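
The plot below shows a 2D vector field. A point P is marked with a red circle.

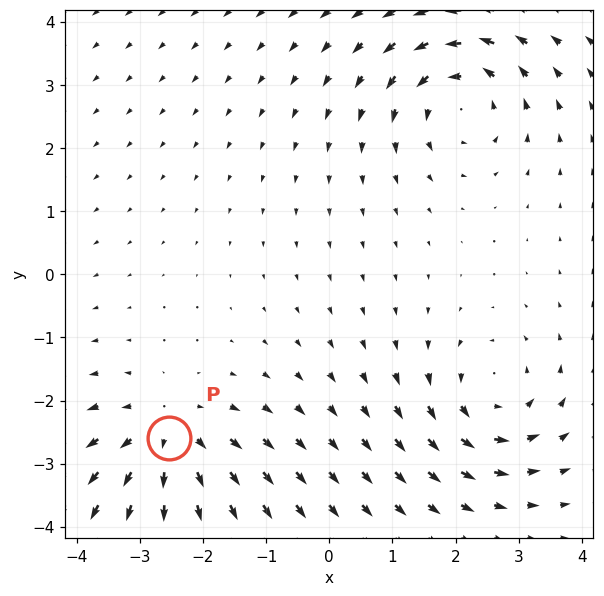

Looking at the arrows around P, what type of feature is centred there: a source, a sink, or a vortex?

At P (-2.5, -2.6) the arrows spread outward. Divergence about +5, curl ≈0 — positive divergence with near-zero curl is a source.

source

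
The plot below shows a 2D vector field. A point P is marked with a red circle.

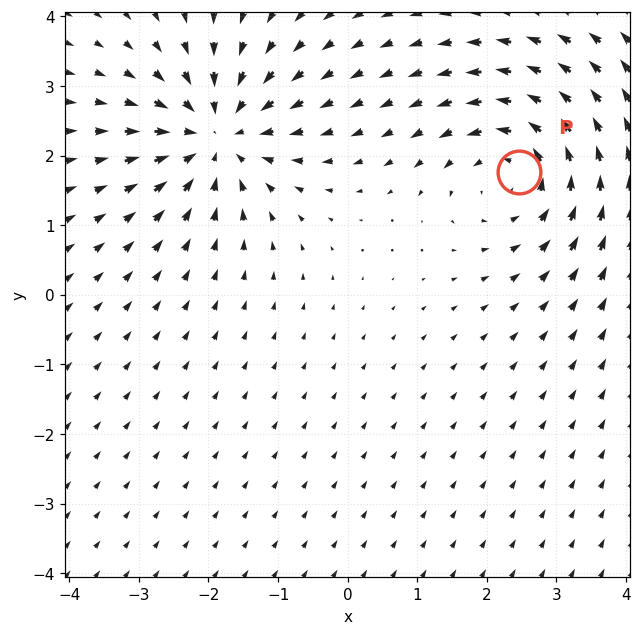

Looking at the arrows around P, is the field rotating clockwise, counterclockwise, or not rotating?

counterclockwise

Near P at (2.5, 1.8) the arrows circulate counterclockwise. The curl (z-component) there is about +5; positive curl means counterclockwise rotation.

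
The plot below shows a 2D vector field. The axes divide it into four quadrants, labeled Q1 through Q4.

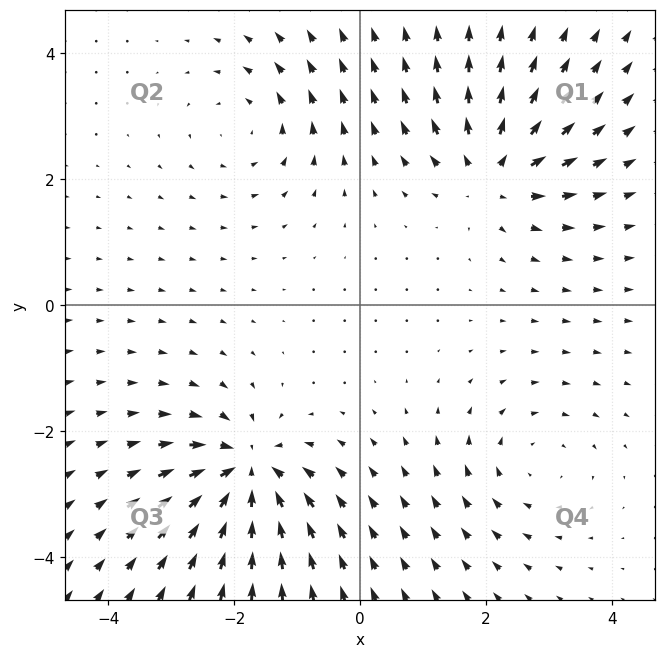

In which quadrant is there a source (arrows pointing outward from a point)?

The source sits at approximately (2.1, 2.1), which lies in quadrant Q1. The divergence there is about +5, positive as expected for a source.

Q1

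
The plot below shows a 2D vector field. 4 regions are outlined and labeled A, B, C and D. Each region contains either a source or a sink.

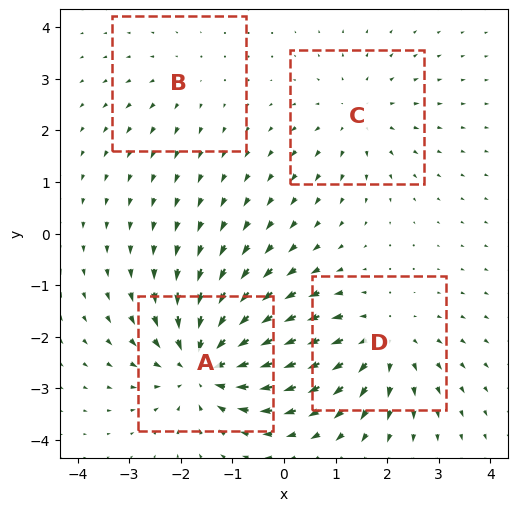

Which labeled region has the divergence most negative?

Divergence at each region's feature centre — A: about -6, B: about +2, C: about +3, D: about +4. Region A is most negative.

A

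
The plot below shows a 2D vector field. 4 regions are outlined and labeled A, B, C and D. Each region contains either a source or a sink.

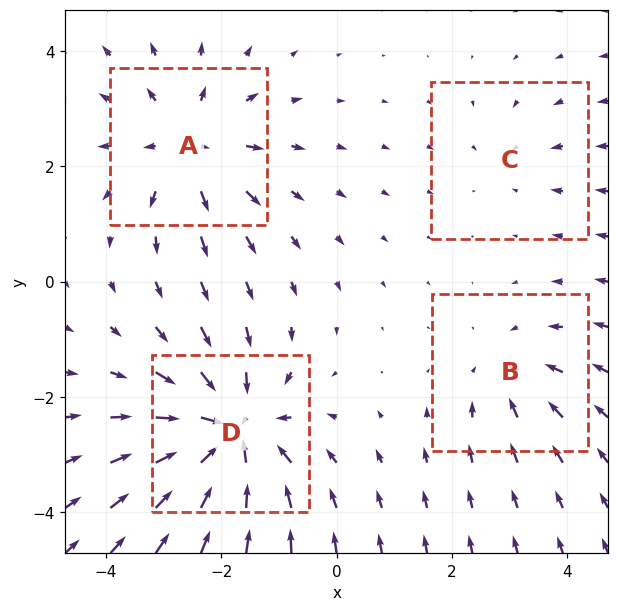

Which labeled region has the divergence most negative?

D

Divergence at each region's feature centre — A: about +5, B: about -3, C: about -2, D: about -7. Region D is most negative.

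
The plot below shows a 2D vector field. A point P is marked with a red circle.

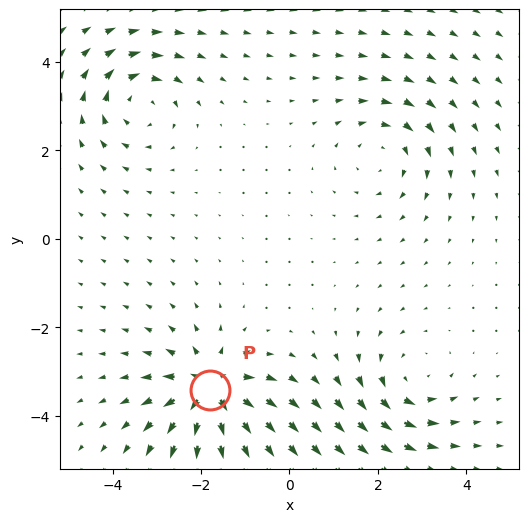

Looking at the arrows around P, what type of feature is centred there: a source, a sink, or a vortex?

At P (-1.8, -3.4) the arrows spread outward. Divergence about +6, curl ≈0 — positive divergence with near-zero curl is a source.

source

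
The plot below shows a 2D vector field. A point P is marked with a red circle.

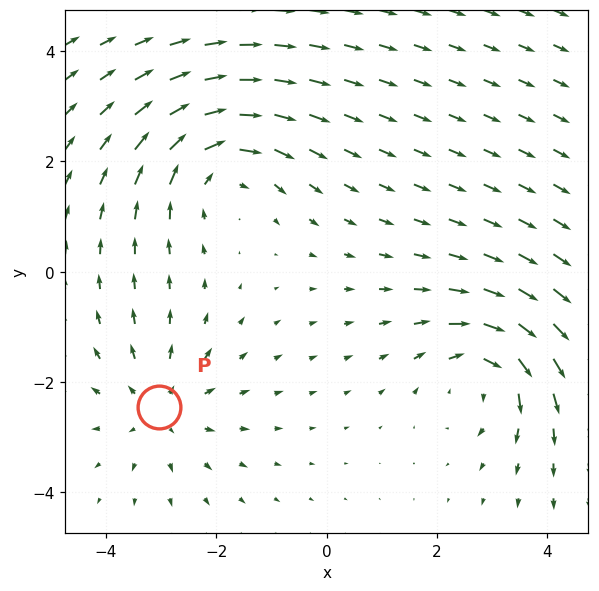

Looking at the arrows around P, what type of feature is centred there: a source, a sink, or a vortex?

source

At P (-3.0, -2.5) the arrows spread outward. Divergence about +3, curl ≈0 — positive divergence with near-zero curl is a source.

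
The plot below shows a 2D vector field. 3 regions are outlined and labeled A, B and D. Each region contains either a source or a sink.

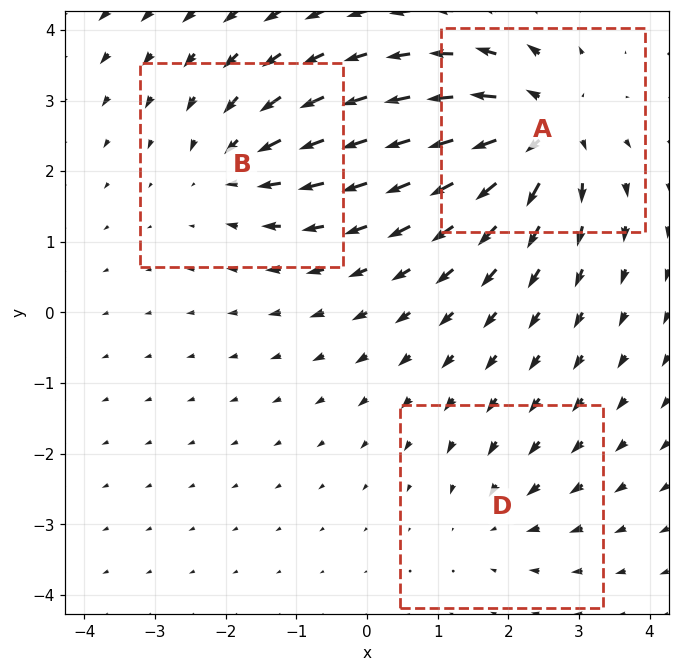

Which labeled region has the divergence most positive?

A

Divergence at each region's feature centre — A: about +6, B: about -4, D: about -2. Region A is most positive.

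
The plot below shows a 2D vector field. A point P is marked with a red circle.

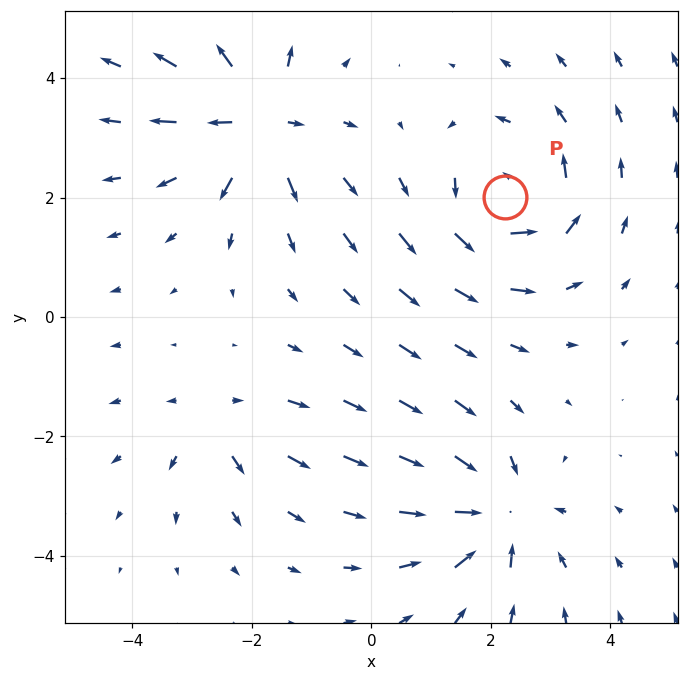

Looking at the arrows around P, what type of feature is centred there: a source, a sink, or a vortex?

At P (2.2, 2.0) the arrows circulate counterclockwise. Divergence ≈0, curl about +6 — near-zero divergence with nonzero curl is a vortex.

vortex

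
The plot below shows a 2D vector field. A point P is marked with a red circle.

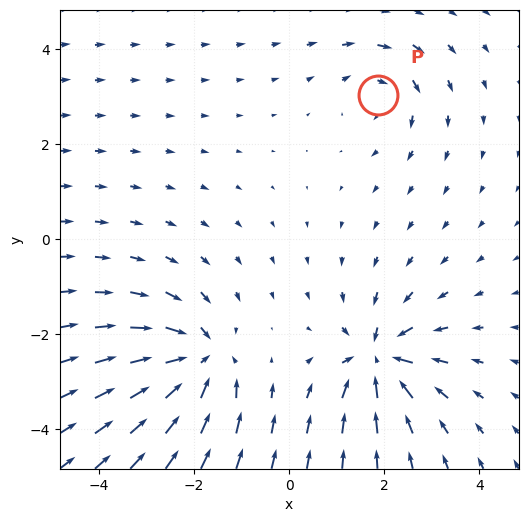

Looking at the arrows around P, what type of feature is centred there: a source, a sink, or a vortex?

At P (1.9, 3.0) the arrows circulate clockwise. Divergence ≈0, curl about -3 — near-zero divergence with nonzero curl is a vortex.

vortex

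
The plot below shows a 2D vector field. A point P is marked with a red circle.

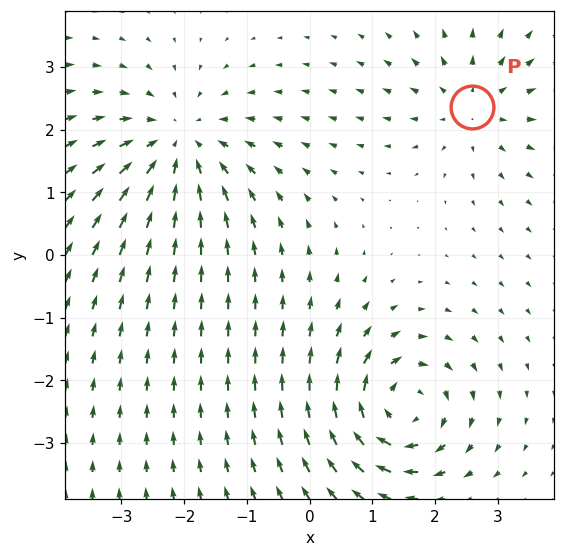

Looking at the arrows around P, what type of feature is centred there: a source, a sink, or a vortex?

source

At P (2.6, 2.4) the arrows spread outward. Divergence about +3, curl ≈0 — positive divergence with near-zero curl is a source.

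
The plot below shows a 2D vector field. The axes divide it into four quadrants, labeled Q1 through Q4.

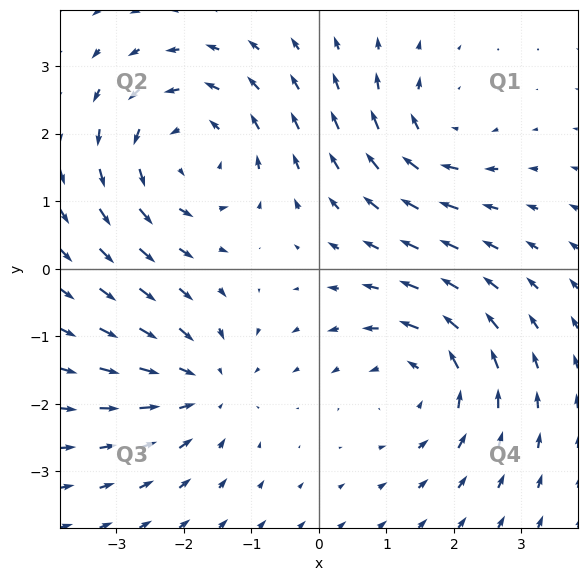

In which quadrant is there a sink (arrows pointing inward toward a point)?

The sink sits at approximately (-1.7, -1.7), which lies in quadrant Q3. The divergence there is about -3, negative as expected for a sink.

Q3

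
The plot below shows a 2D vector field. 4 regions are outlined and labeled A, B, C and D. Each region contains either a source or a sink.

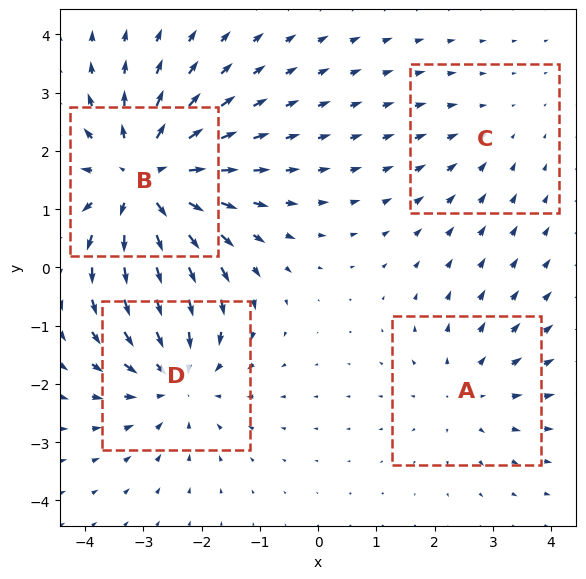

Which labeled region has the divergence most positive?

B

Divergence at each region's feature centre — A: about +3, B: about +6, C: about -2, D: about -4. Region B is most positive.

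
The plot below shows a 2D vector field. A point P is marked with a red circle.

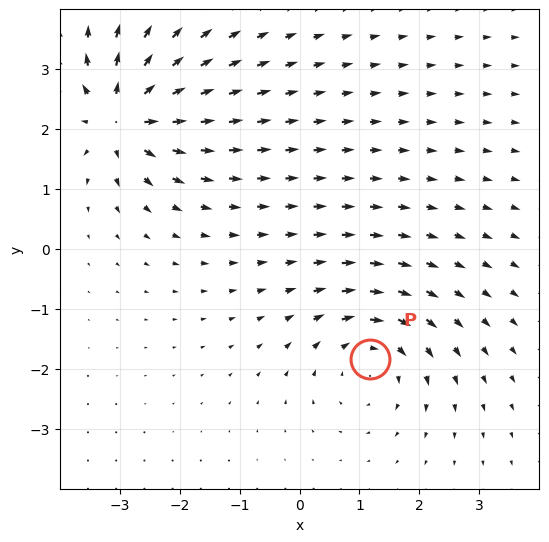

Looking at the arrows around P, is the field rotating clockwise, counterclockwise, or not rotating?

clockwise

Near P at (1.2, -1.8) the arrows circulate clockwise. The curl (z-component) there is about -4; negative curl means clockwise rotation.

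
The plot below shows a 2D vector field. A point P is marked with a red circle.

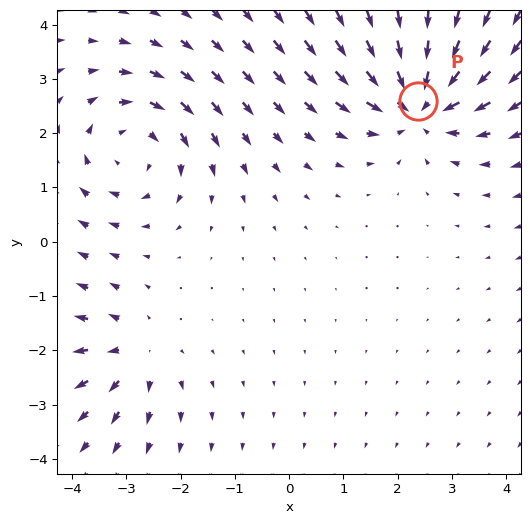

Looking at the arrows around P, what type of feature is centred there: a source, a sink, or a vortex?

At P (2.4, 2.6) the arrows converge inward. Divergence about -6, curl ≈0 — negative divergence with near-zero curl is a sink.

sink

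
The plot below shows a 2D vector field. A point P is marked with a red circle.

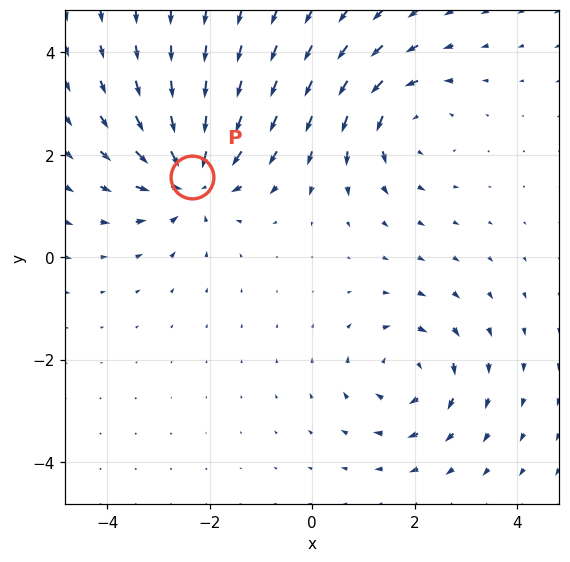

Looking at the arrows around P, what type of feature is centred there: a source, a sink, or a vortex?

At P (-2.3, 1.6) the arrows converge inward. Divergence about -6, curl ≈0 — negative divergence with near-zero curl is a sink.

sink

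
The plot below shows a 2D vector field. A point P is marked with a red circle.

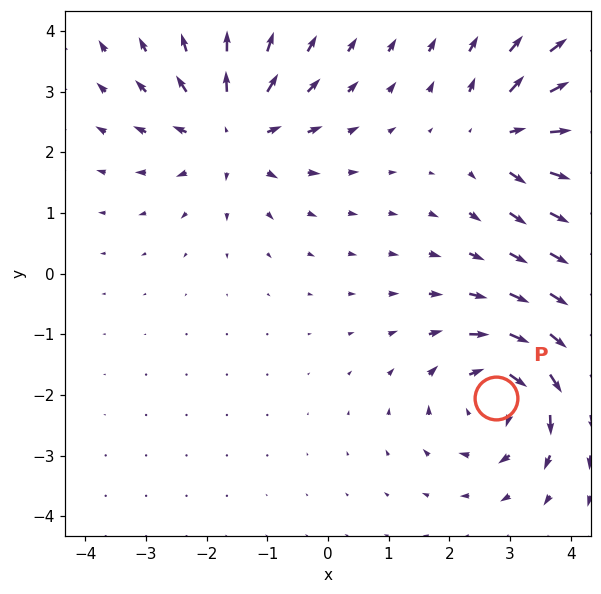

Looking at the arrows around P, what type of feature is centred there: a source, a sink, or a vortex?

At P (2.8, -2.1) the arrows circulate clockwise. Divergence ≈0, curl about -6 — near-zero divergence with nonzero curl is a vortex.

vortex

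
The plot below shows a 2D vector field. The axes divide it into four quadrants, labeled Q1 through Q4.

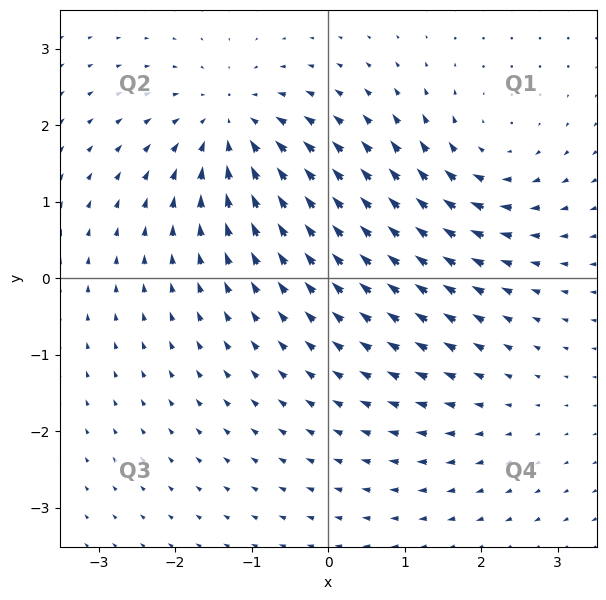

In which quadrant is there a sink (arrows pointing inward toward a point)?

Q2

The sink sits at approximately (-1.3, 2.0), which lies in quadrant Q2. The divergence there is about -6, negative as expected for a sink.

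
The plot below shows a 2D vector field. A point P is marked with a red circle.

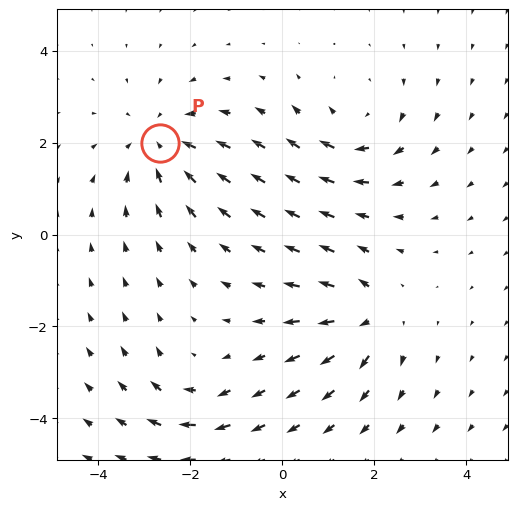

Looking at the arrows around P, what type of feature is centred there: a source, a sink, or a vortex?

sink

At P (-2.7, 2.0) the arrows converge inward. Divergence about -4, curl ≈0 — negative divergence with near-zero curl is a sink.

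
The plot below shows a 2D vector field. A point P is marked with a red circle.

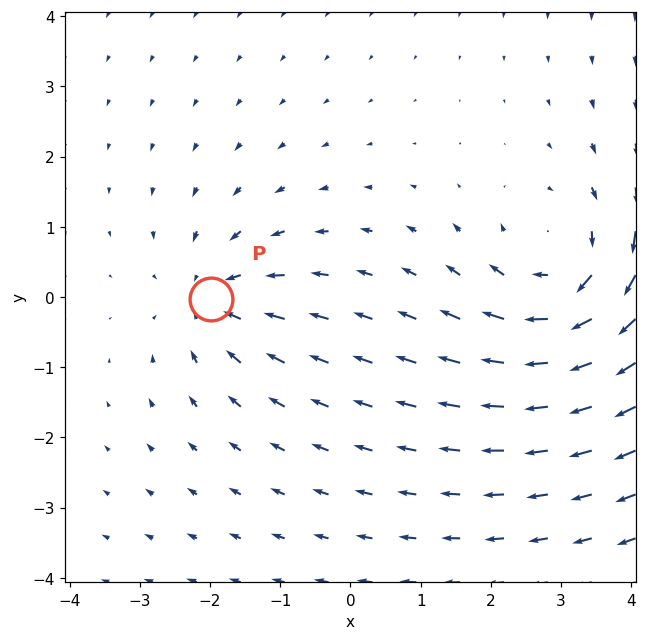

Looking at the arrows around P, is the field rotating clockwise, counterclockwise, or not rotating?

not rotating

Near P at (-2.0, -0.0) the arrows show no circulation. The curl there is ≈0.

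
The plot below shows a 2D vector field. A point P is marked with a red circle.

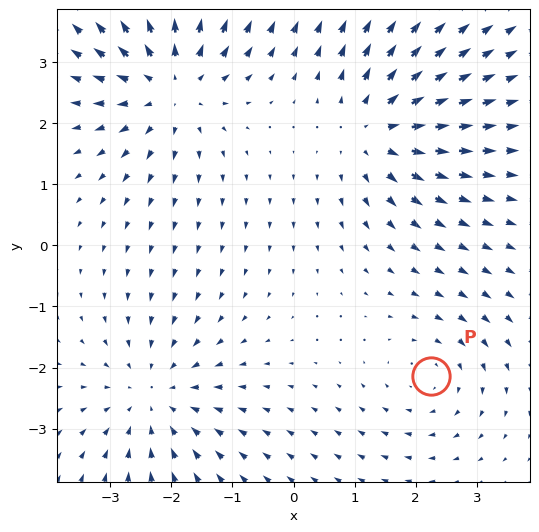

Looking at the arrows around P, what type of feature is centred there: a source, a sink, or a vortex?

vortex

At P (2.2, -2.1) the arrows circulate clockwise. Divergence ≈0, curl about -3 — near-zero divergence with nonzero curl is a vortex.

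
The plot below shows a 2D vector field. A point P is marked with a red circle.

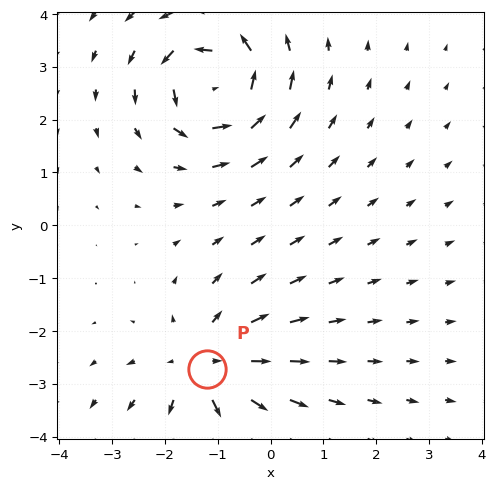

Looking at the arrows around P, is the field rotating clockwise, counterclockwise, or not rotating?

Near P at (-1.2, -2.7) the arrows show no circulation. The curl there is ≈0.

not rotating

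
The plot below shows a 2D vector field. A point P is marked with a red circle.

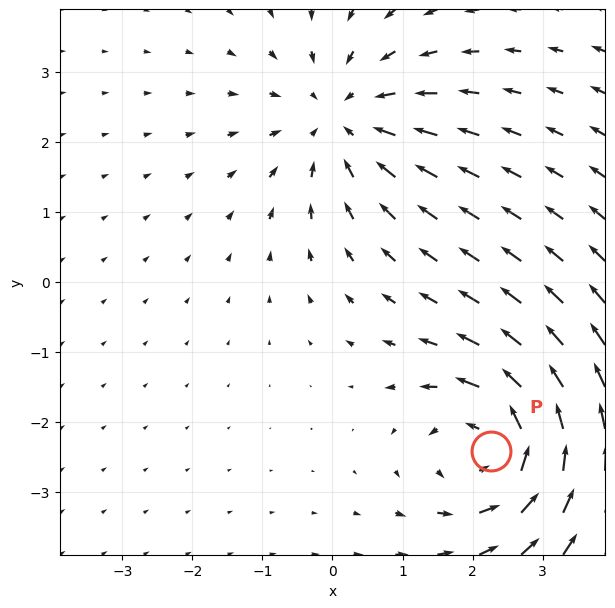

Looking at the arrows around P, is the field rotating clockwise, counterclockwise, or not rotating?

Near P at (2.3, -2.4) the arrows circulate counterclockwise. The curl (z-component) there is about +3; positive curl means counterclockwise rotation.

counterclockwise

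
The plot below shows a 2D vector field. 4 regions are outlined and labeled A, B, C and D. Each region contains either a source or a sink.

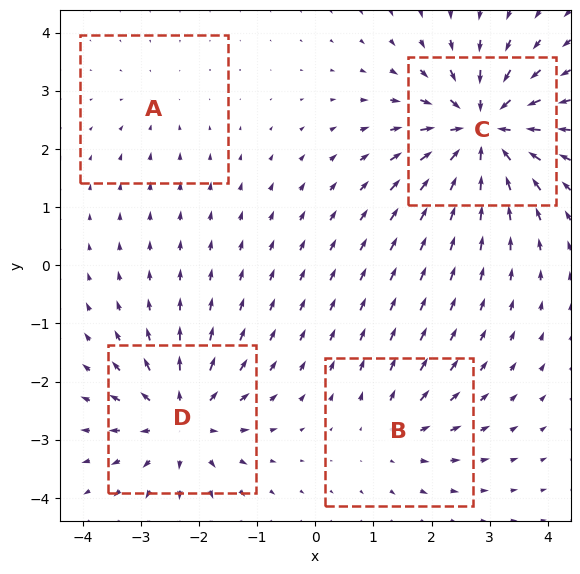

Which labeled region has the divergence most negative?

C

Divergence at each region's feature centre — A: about -2, B: about +3, C: about -9, D: about +6. Region C is most negative.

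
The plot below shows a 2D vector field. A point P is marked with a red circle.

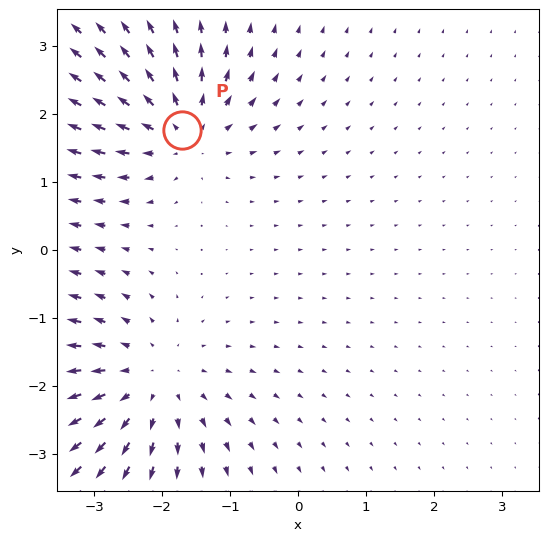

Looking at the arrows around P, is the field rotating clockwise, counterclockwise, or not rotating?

not rotating

Near P at (-1.7, 1.8) the arrows show no circulation. The curl there is ≈0.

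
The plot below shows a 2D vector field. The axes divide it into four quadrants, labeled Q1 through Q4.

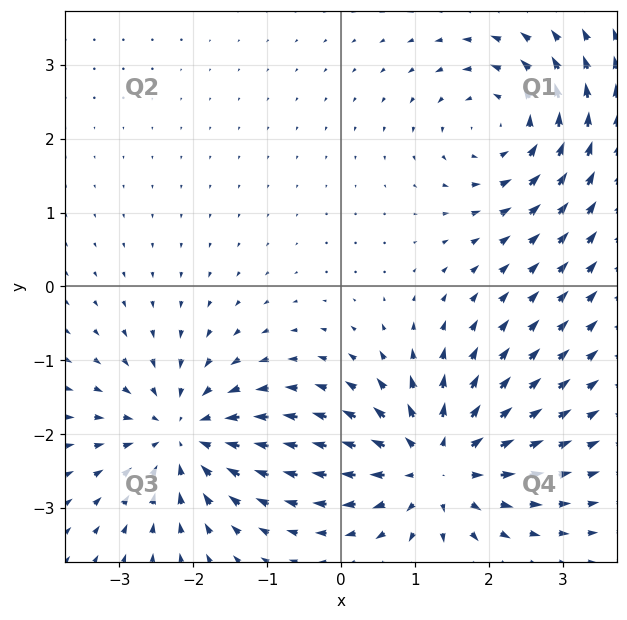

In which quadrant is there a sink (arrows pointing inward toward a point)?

Q3

The sink sits at approximately (-2.1, -2.0), which lies in quadrant Q3. The divergence there is about -5, negative as expected for a sink.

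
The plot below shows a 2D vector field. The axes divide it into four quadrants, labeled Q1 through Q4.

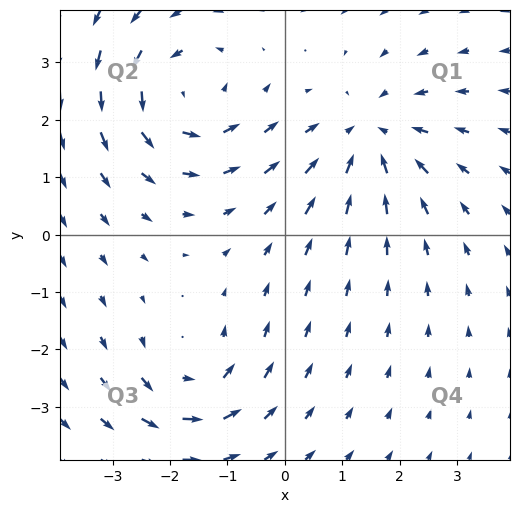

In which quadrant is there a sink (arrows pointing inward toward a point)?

The sink sits at approximately (1.5, 1.7), which lies in quadrant Q1. The divergence there is about -4, negative as expected for a sink.

Q1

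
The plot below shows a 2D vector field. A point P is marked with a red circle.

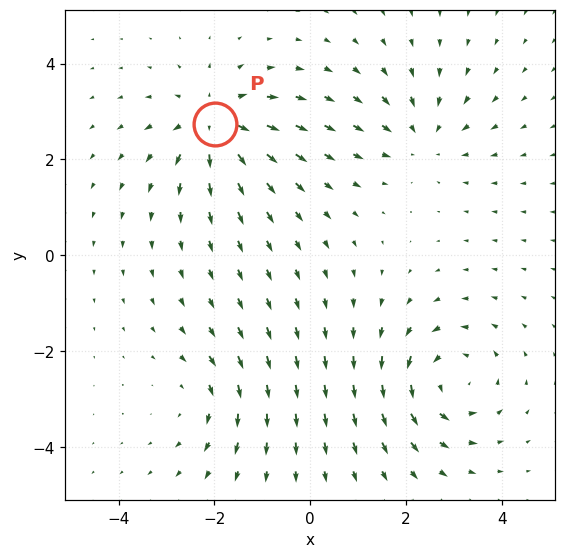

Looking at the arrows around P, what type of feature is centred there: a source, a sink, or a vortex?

At P (-2.0, 2.7) the arrows spread outward. Divergence about +5, curl ≈0 — positive divergence with near-zero curl is a source.

source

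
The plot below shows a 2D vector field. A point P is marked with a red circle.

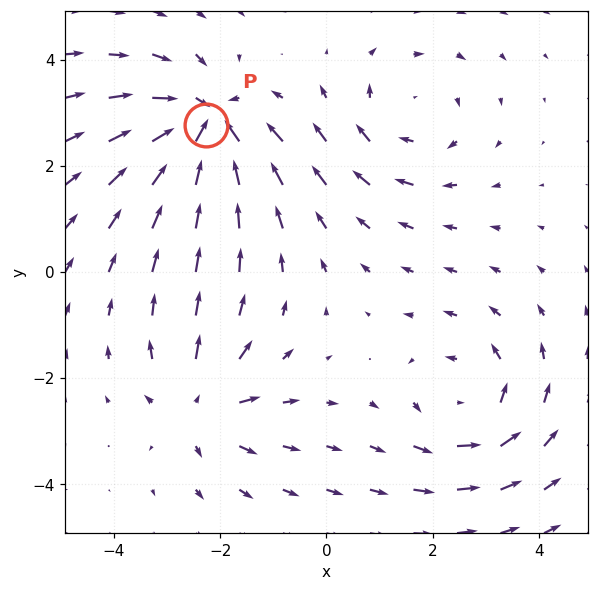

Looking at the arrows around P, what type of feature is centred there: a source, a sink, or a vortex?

sink

At P (-2.3, 2.8) the arrows converge inward. Divergence about -6, curl ≈0 — negative divergence with near-zero curl is a sink.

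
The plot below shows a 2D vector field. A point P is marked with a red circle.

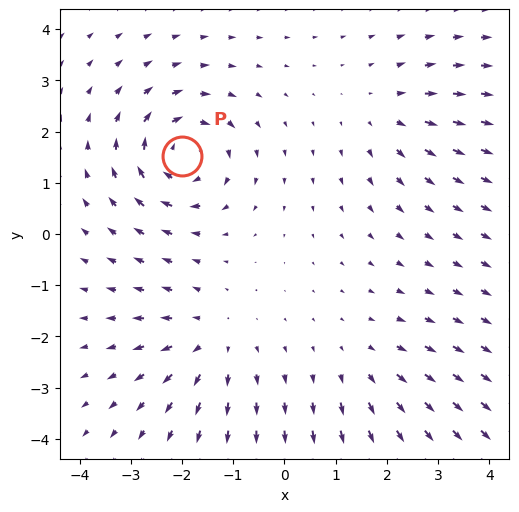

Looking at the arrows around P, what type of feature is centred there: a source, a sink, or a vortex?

vortex

At P (-2.0, 1.5) the arrows circulate clockwise. Divergence ≈0, curl about -5 — near-zero divergence with nonzero curl is a vortex.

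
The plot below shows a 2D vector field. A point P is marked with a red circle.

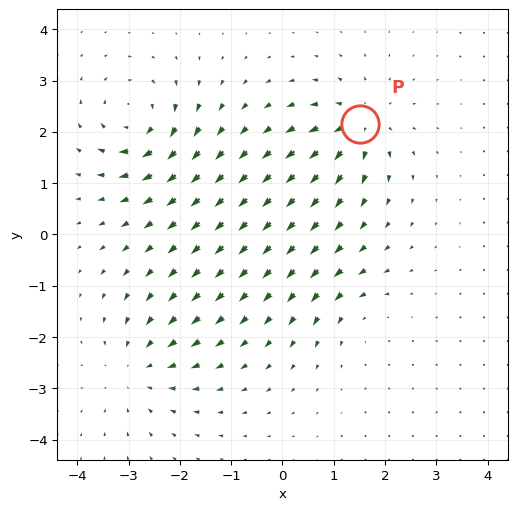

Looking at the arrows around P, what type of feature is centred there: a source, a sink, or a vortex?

source

At P (1.5, 2.1) the arrows spread outward. Divergence about +6, curl ≈0 — positive divergence with near-zero curl is a source.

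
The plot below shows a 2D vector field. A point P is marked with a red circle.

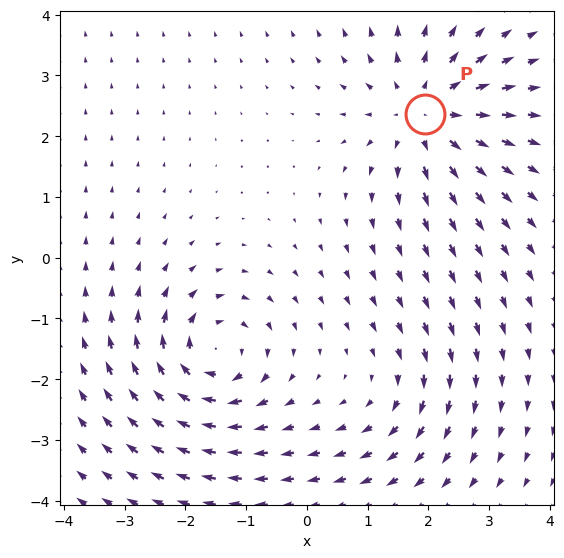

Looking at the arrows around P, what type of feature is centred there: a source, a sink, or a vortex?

At P (1.9, 2.4) the arrows spread outward. Divergence about +5, curl ≈0 — positive divergence with near-zero curl is a source.

source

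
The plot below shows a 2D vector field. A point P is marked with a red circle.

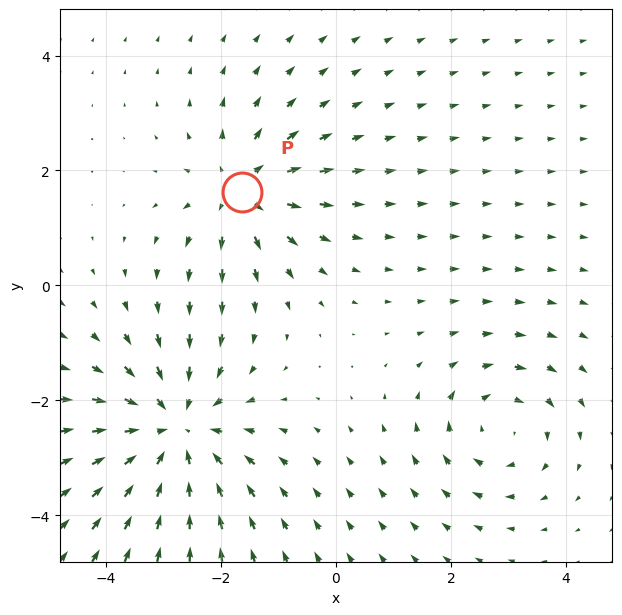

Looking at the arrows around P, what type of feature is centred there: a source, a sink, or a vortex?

source

At P (-1.6, 1.6) the arrows spread outward. Divergence about +3, curl ≈0 — positive divergence with near-zero curl is a source.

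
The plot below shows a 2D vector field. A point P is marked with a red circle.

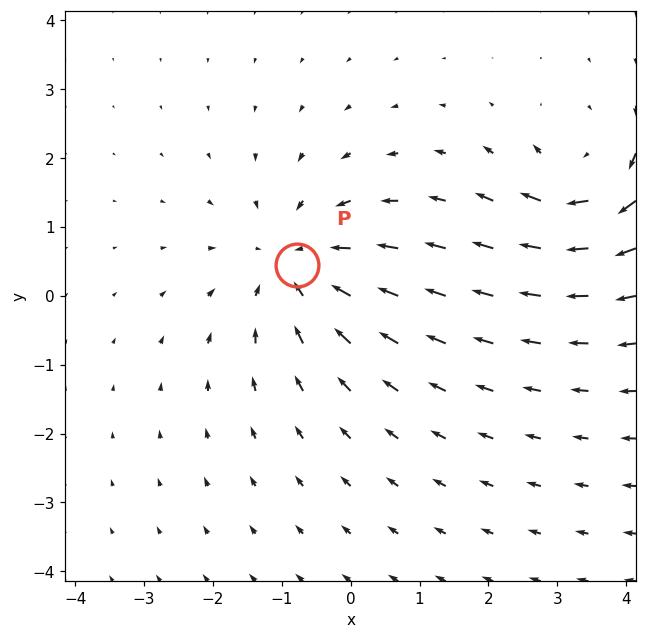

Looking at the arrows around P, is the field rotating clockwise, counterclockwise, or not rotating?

Near P at (-0.8, 0.4) the arrows show no circulation. The curl there is ≈0.

not rotating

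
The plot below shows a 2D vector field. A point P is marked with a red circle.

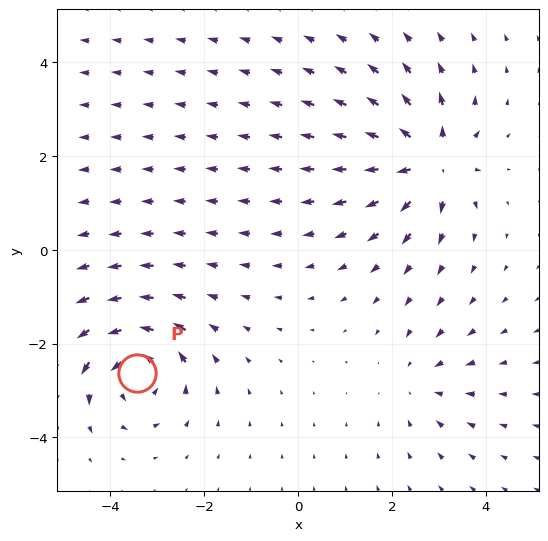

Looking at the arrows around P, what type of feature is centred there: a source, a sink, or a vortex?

vortex

At P (-3.4, -2.6) the arrows circulate counterclockwise. Divergence ≈0, curl about +6 — near-zero divergence with nonzero curl is a vortex.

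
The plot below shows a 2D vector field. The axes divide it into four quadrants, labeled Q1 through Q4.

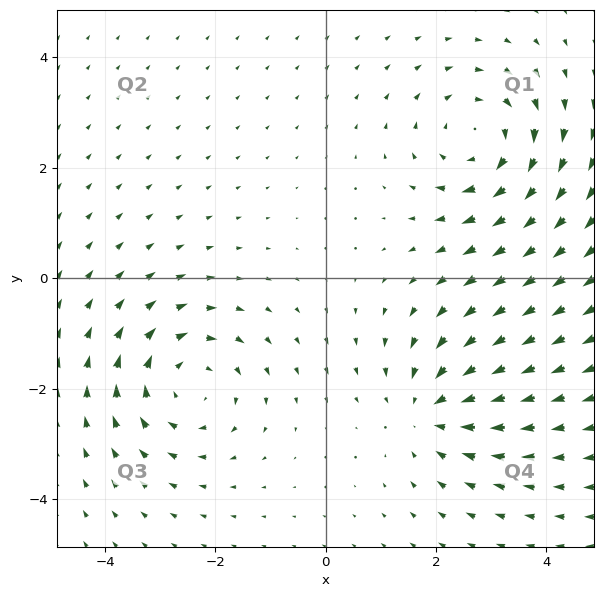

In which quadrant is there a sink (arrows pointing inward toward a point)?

Q4

The sink sits at approximately (1.9, -2.4), which lies in quadrant Q4. The divergence there is about -3, negative as expected for a sink.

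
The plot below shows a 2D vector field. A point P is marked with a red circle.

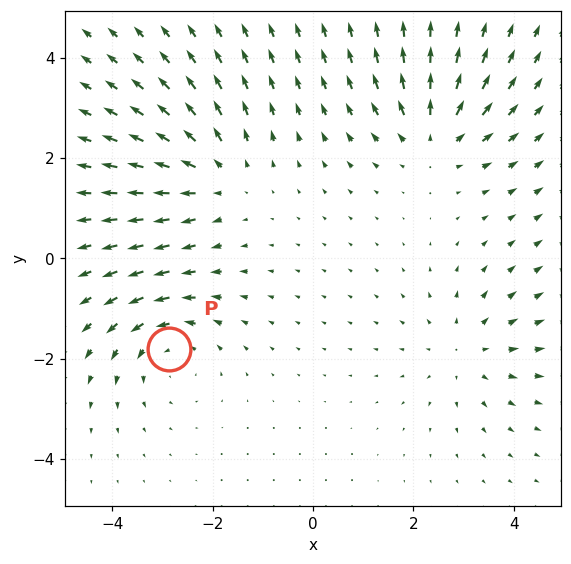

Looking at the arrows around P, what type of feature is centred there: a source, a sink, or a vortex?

At P (-2.9, -1.8) the arrows circulate counterclockwise. Divergence ≈0, curl about +4 — near-zero divergence with nonzero curl is a vortex.

vortex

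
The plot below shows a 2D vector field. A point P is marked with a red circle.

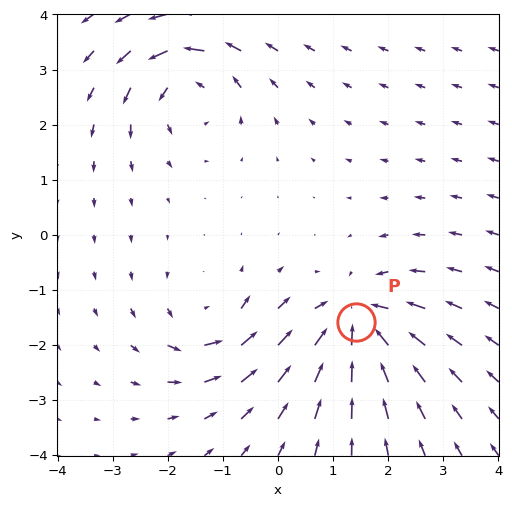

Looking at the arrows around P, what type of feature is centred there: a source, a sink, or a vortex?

sink

At P (1.4, -1.6) the arrows converge inward. Divergence about -5, curl ≈0 — negative divergence with near-zero curl is a sink.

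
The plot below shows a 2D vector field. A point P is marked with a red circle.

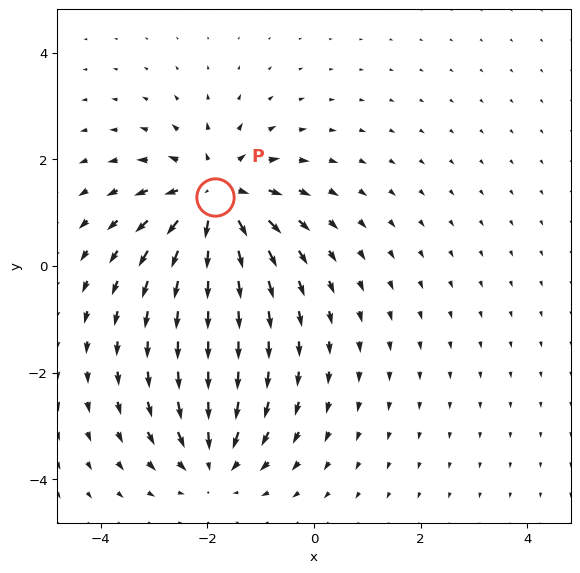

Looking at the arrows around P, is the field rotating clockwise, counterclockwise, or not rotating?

Near P at (-1.9, 1.3) the arrows show no circulation. The curl there is ≈0.

not rotating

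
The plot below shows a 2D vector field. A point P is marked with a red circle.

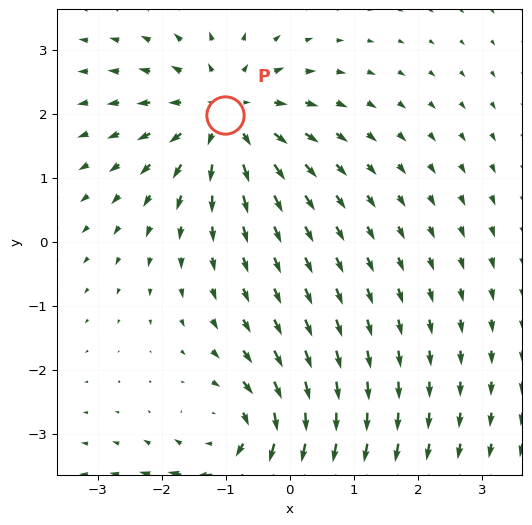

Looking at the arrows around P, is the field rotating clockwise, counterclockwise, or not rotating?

not rotating

Near P at (-1.0, 2.0) the arrows show no circulation. The curl there is ≈0.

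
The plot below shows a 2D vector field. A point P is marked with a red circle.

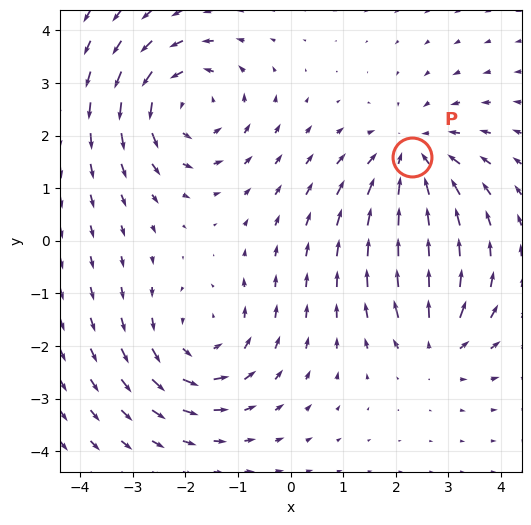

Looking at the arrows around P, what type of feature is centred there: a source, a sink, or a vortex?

At P (2.3, 1.6) the arrows converge inward. Divergence about -4, curl ≈0 — negative divergence with near-zero curl is a sink.

sink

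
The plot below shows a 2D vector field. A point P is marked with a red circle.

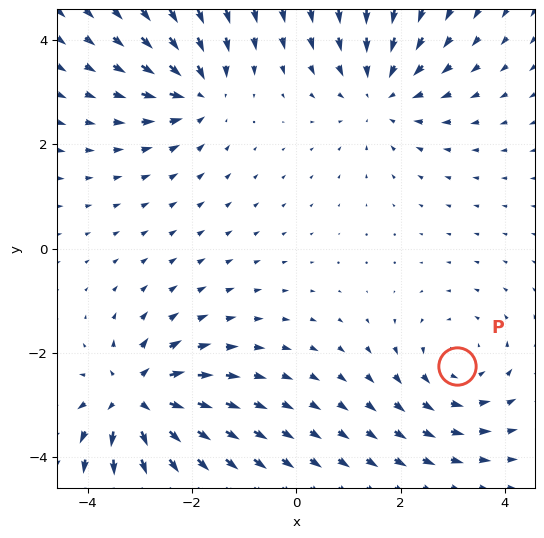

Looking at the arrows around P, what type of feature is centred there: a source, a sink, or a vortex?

vortex

At P (3.1, -2.3) the arrows circulate counterclockwise. Divergence ≈0, curl about +3 — near-zero divergence with nonzero curl is a vortex.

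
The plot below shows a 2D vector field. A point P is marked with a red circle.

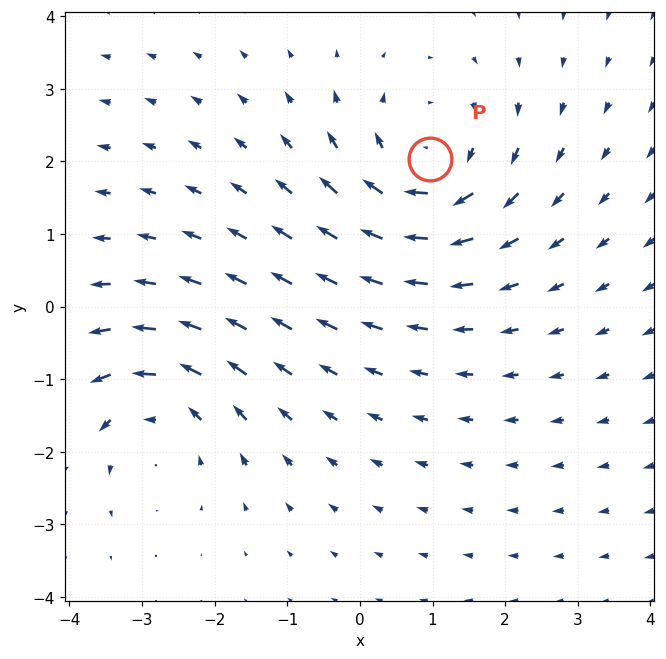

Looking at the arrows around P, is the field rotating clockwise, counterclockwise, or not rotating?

Near P at (1.0, 2.0) the arrows circulate clockwise. The curl (z-component) there is about -4; negative curl means clockwise rotation.

clockwise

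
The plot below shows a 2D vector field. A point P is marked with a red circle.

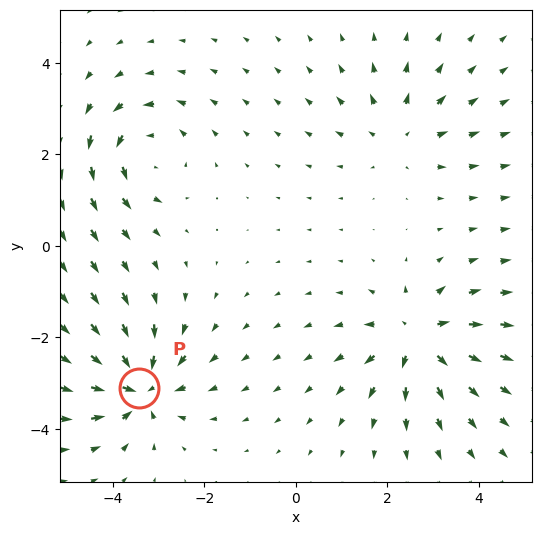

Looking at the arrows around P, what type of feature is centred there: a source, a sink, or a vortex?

sink

At P (-3.4, -3.1) the arrows converge inward. Divergence about -6, curl ≈0 — negative divergence with near-zero curl is a sink.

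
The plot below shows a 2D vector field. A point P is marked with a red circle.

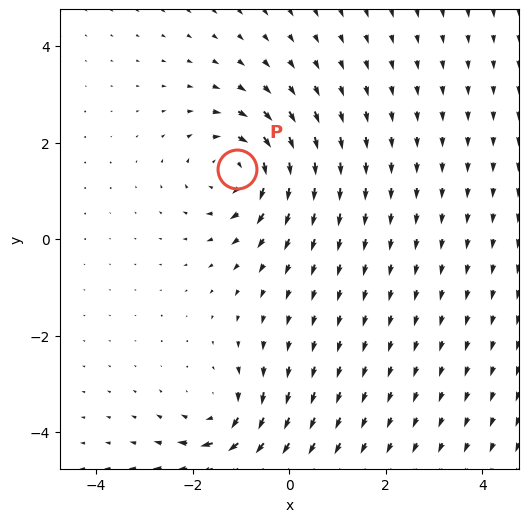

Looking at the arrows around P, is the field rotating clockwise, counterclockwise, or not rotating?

clockwise

Near P at (-1.1, 1.4) the arrows circulate clockwise. The curl (z-component) there is about -4; negative curl means clockwise rotation.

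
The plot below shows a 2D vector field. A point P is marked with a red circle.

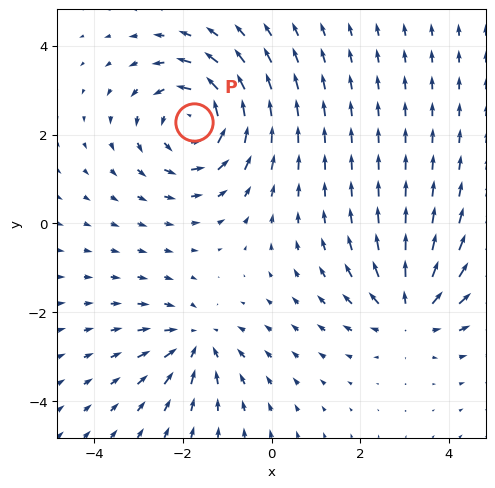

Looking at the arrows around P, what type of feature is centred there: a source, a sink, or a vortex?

vortex

At P (-1.7, 2.3) the arrows circulate counterclockwise. Divergence ≈0, curl about +4 — near-zero divergence with nonzero curl is a vortex.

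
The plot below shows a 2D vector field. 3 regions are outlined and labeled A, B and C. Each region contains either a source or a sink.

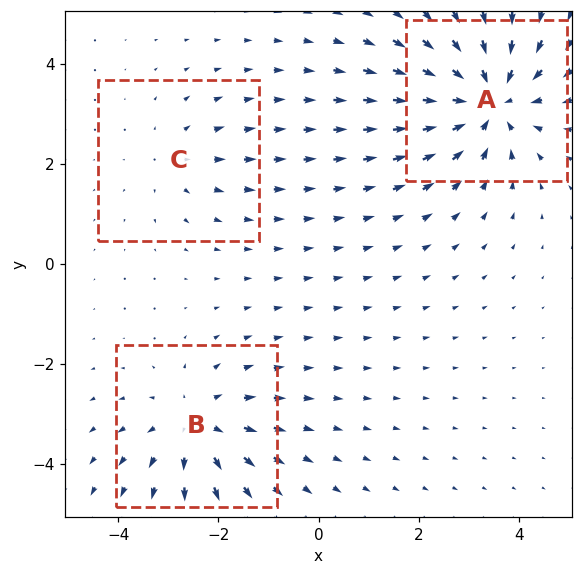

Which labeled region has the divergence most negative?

Divergence at each region's feature centre — A: about -5, B: about +3, C: about +2. Region A is most negative.

A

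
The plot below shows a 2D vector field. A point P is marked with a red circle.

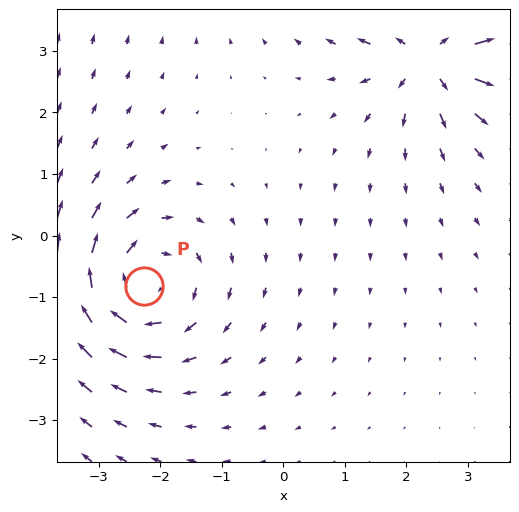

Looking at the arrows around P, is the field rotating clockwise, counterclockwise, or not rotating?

Near P at (-2.3, -0.8) the arrows circulate clockwise. The curl (z-component) there is about -3; negative curl means clockwise rotation.

clockwise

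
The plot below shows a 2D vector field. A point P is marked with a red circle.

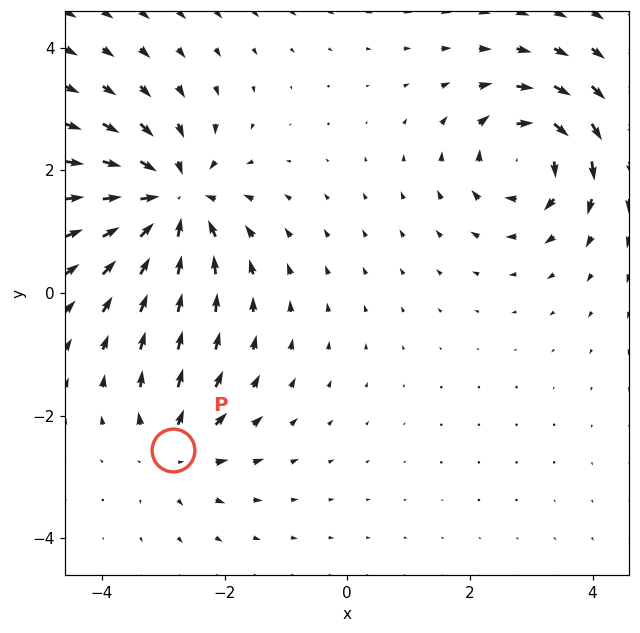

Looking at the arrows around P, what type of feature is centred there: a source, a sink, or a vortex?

At P (-2.8, -2.6) the arrows spread outward. Divergence about +4, curl ≈0 — positive divergence with near-zero curl is a source.

source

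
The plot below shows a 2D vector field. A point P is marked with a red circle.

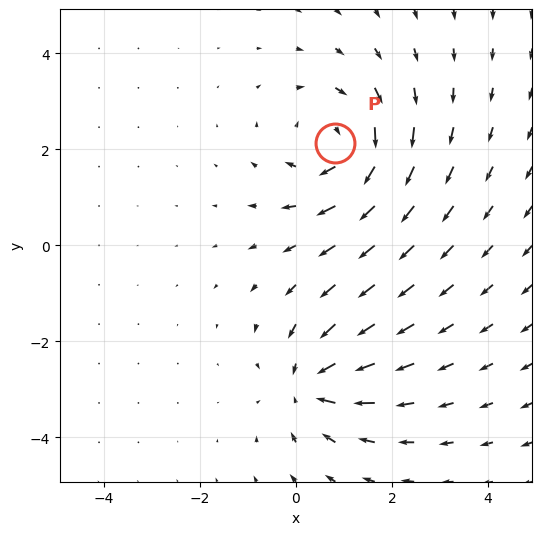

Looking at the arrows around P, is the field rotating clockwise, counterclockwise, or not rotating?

clockwise

Near P at (0.8, 2.1) the arrows circulate clockwise. The curl (z-component) there is about -5; negative curl means clockwise rotation.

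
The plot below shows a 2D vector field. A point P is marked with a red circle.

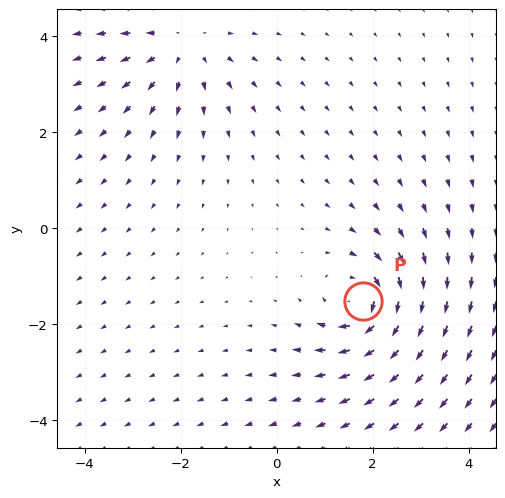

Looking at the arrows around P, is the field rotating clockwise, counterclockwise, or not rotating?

clockwise

Near P at (1.8, -1.5) the arrows circulate clockwise. The curl (z-component) there is about -4; negative curl means clockwise rotation.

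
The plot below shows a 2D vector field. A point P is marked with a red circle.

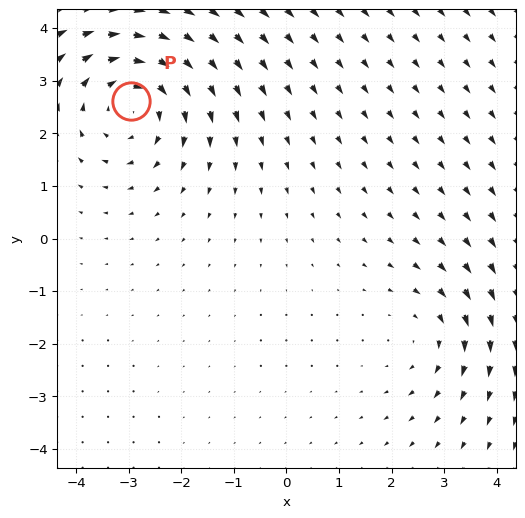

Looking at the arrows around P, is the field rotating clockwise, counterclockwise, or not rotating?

Near P at (-2.9, 2.6) the arrows circulate clockwise. The curl (z-component) there is about -4; negative curl means clockwise rotation.

clockwise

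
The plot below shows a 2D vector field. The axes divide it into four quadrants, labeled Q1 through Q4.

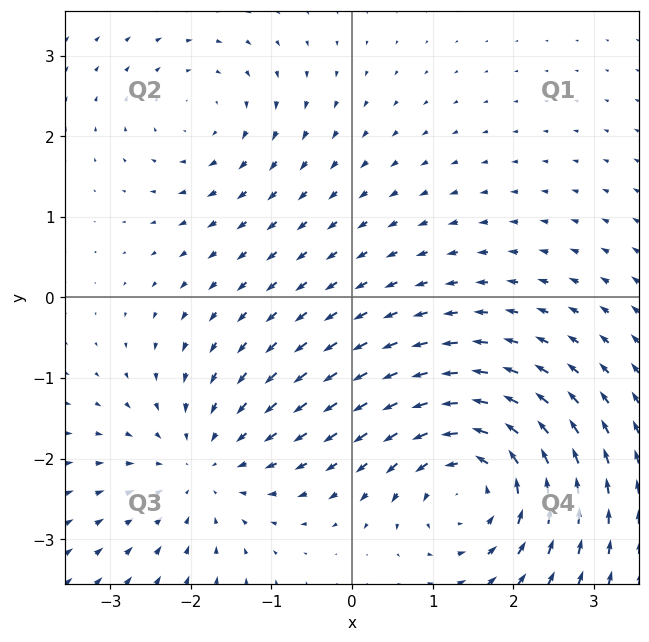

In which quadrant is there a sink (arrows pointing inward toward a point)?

The sink sits at approximately (-1.8, -2.1), which lies in quadrant Q3. The divergence there is about -3, negative as expected for a sink.

Q3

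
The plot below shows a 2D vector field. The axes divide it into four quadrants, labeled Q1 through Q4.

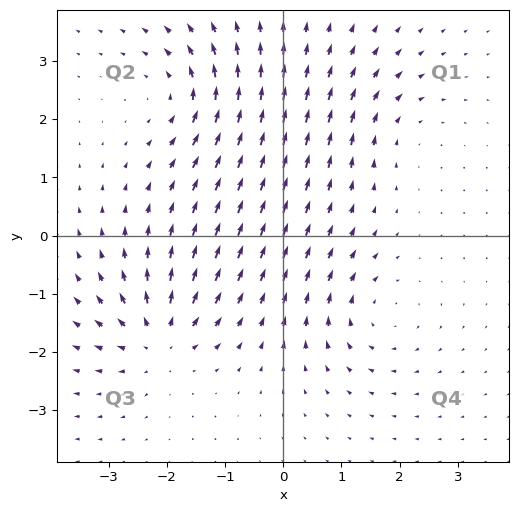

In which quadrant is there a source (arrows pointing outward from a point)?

The source sits at approximately (-2.1, -1.8), which lies in quadrant Q3. The divergence there is about +6, positive as expected for a source.

Q3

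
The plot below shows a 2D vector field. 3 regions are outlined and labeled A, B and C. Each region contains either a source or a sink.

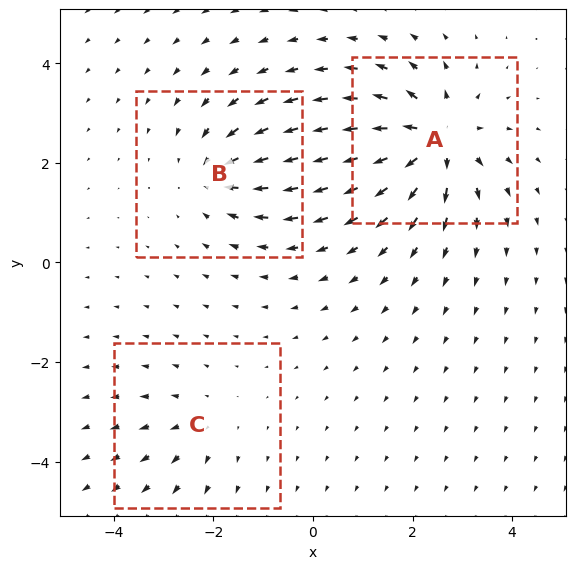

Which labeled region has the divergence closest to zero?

C

Divergence at each region's feature centre — A: about +6, B: about -4, C: about +2. Region C is closest to zero.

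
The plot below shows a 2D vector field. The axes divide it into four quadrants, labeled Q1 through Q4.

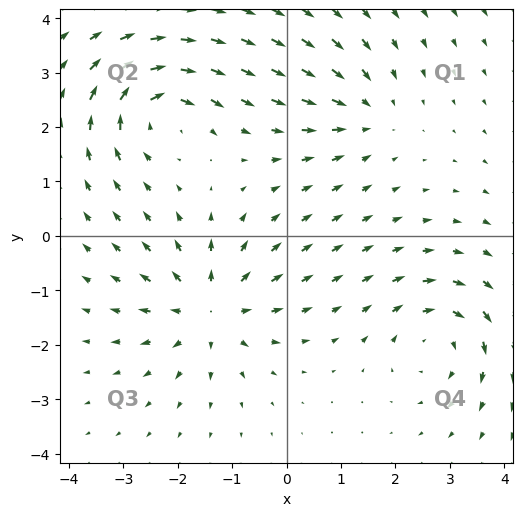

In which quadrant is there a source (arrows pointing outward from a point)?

The source sits at approximately (-1.4, -1.4), which lies in quadrant Q3. The divergence there is about +5, positive as expected for a source.

Q3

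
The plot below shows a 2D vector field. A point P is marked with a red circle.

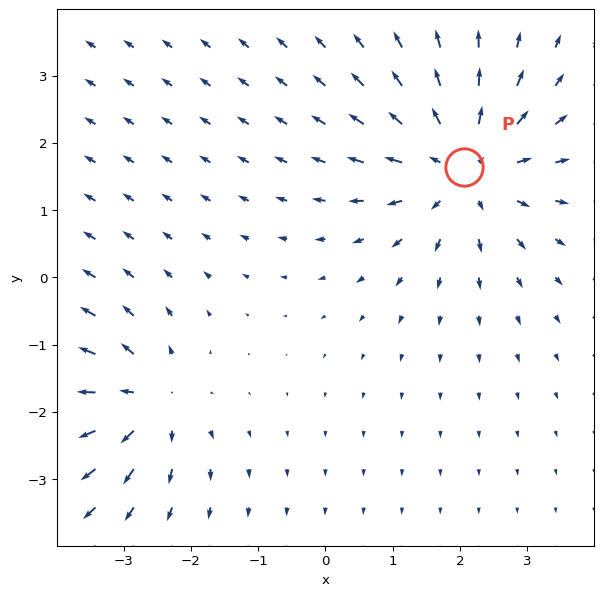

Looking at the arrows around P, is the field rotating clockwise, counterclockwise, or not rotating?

Near P at (2.1, 1.6) the arrows show no circulation. The curl there is ≈0.

not rotating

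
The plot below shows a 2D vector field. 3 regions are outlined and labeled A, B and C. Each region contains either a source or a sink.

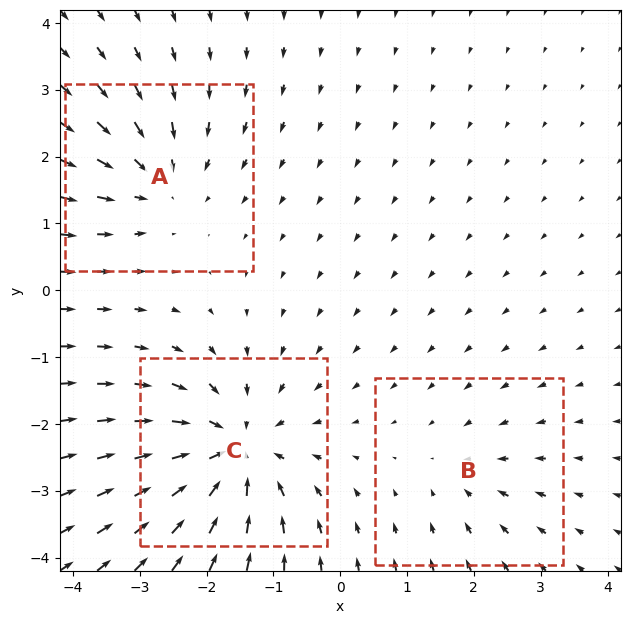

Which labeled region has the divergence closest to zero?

Divergence at each region's feature centre — A: about -3, B: about -2, C: about -5. Region B is closest to zero.

B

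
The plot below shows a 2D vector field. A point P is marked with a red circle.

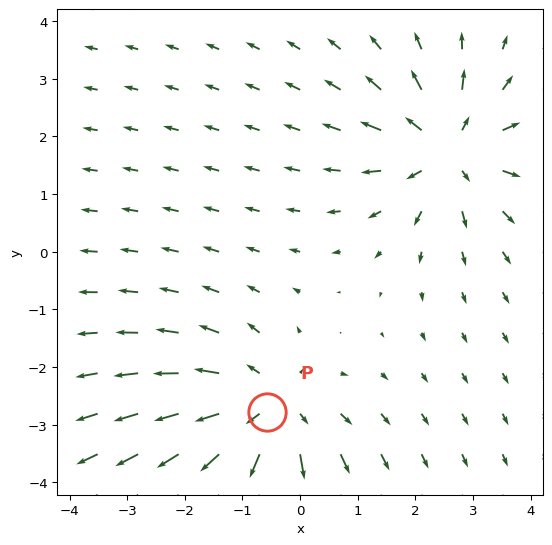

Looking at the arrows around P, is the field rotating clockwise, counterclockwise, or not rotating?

Near P at (-0.6, -2.8) the arrows show no circulation. The curl there is ≈0.

not rotating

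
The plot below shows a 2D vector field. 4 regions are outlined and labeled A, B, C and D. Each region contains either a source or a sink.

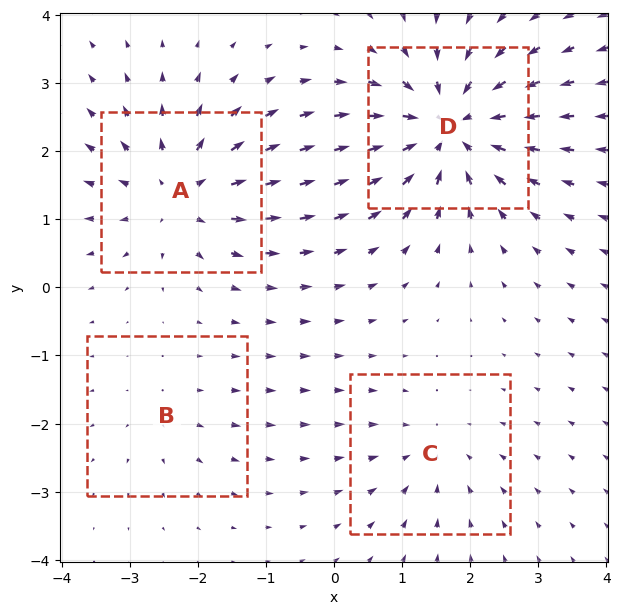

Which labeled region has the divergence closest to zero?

Divergence at each region's feature centre — A: about +5, B: about +2, C: about -3, D: about -7. Region B is closest to zero.

B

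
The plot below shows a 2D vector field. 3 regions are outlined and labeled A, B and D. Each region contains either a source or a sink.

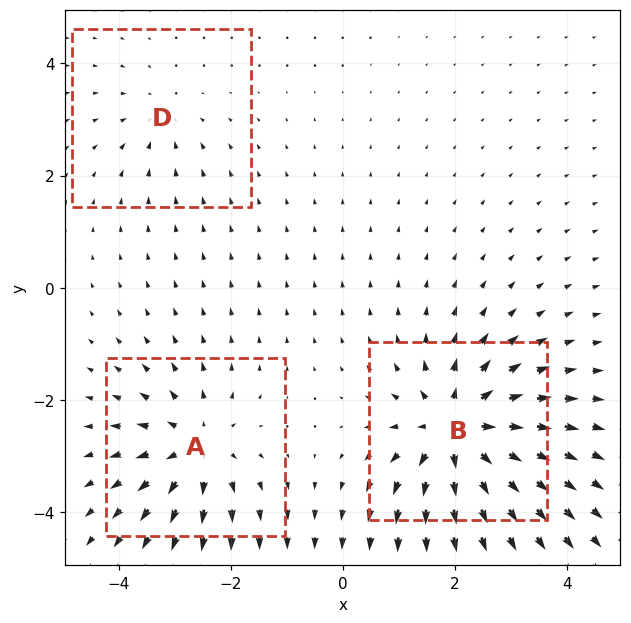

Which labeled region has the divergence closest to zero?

D

Divergence at each region's feature centre — A: about +4, B: about +6, D: about -2. Region D is closest to zero.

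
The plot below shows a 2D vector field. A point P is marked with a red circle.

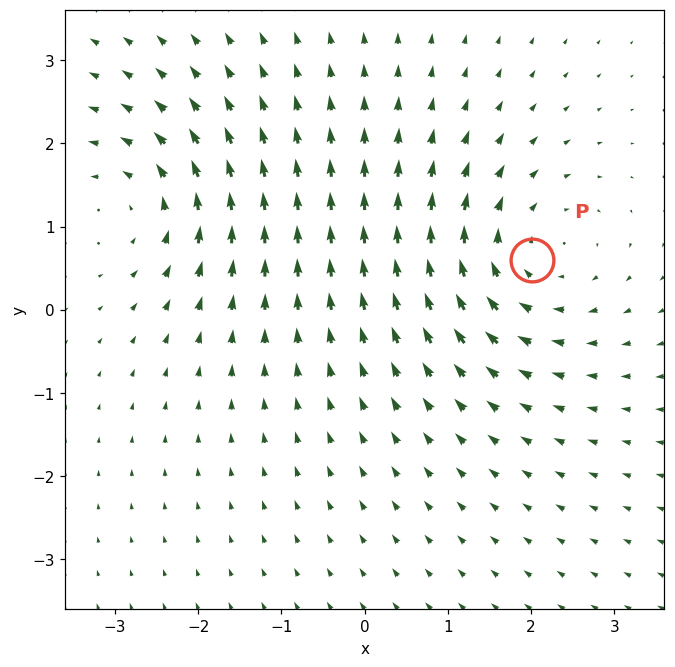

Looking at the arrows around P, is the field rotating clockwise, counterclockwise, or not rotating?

Near P at (2.0, 0.6) the arrows circulate clockwise. The curl (z-component) there is about -4; negative curl means clockwise rotation.

clockwise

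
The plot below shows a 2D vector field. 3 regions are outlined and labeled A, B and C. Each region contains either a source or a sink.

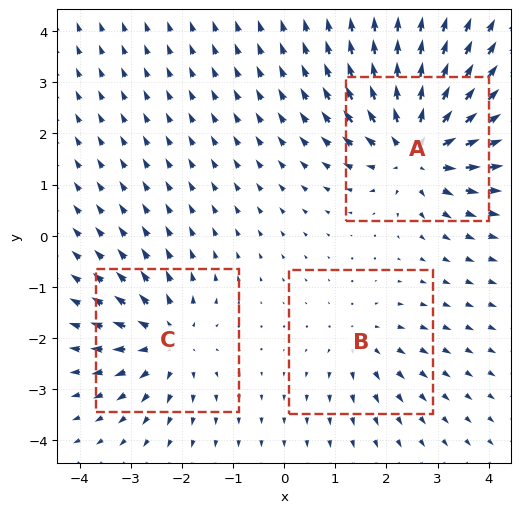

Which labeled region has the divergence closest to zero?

Divergence at each region's feature centre — A: about +5, B: about +2, C: about +4. Region B is closest to zero.

B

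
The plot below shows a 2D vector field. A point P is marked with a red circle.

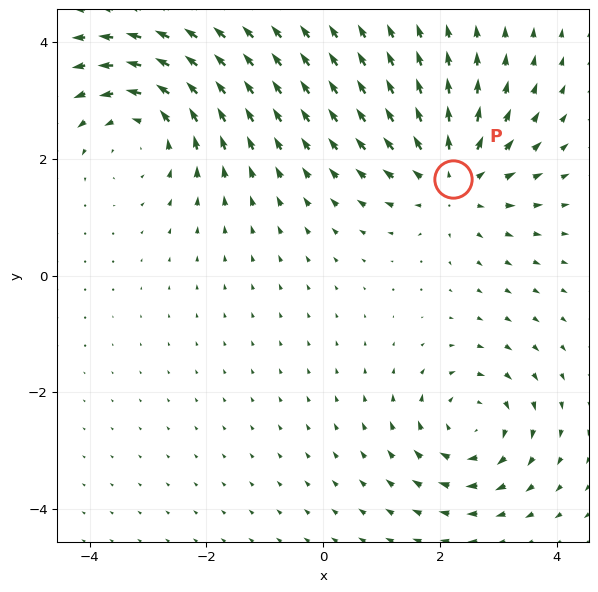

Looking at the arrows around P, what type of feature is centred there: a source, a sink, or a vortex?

At P (2.2, 1.6) the arrows spread outward. Divergence about +4, curl ≈0 — positive divergence with near-zero curl is a source.

source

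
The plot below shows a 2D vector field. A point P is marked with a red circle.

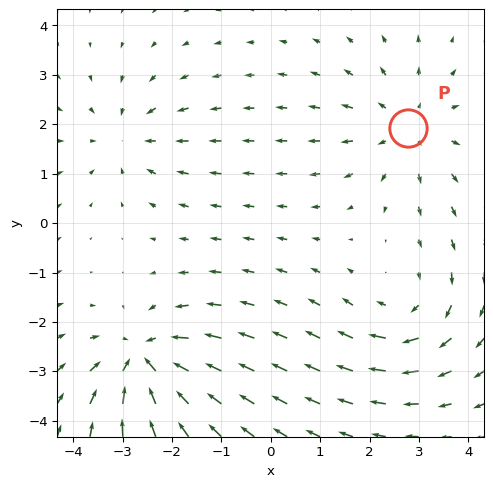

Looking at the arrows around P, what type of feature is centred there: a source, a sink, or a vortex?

At P (2.8, 1.9) the arrows spread outward. Divergence about +3, curl ≈0 — positive divergence with near-zero curl is a source.

source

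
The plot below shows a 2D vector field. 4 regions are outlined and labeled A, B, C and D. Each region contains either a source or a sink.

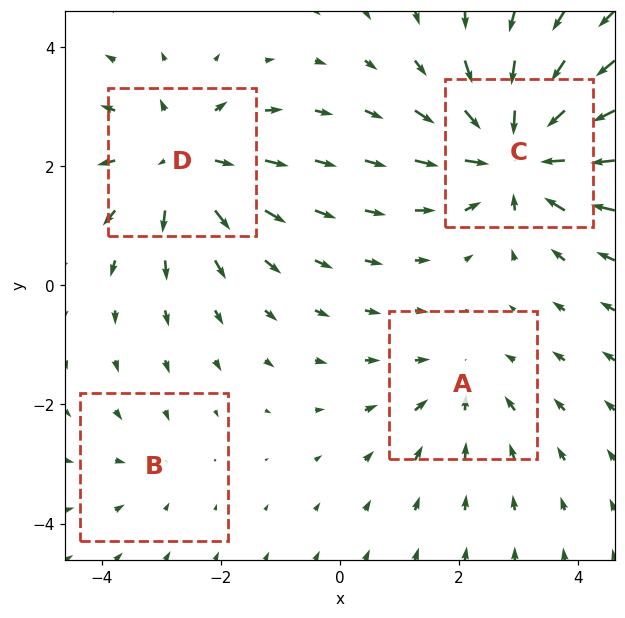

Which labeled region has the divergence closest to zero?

Divergence at each region's feature centre — A: about -3, B: about -2, C: about -6, D: about +4. Region B is closest to zero.

B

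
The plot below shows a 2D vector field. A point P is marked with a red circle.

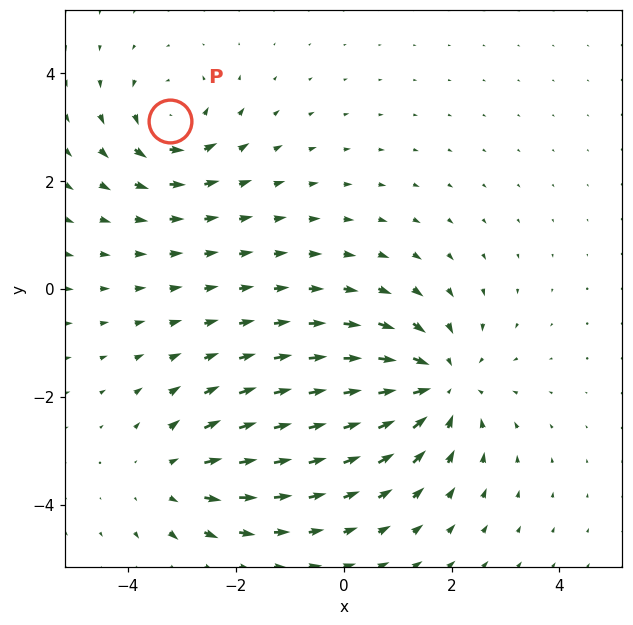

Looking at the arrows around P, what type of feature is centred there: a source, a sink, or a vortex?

At P (-3.2, 3.1) the arrows circulate counterclockwise. Divergence ≈0, curl about +4 — near-zero divergence with nonzero curl is a vortex.

vortex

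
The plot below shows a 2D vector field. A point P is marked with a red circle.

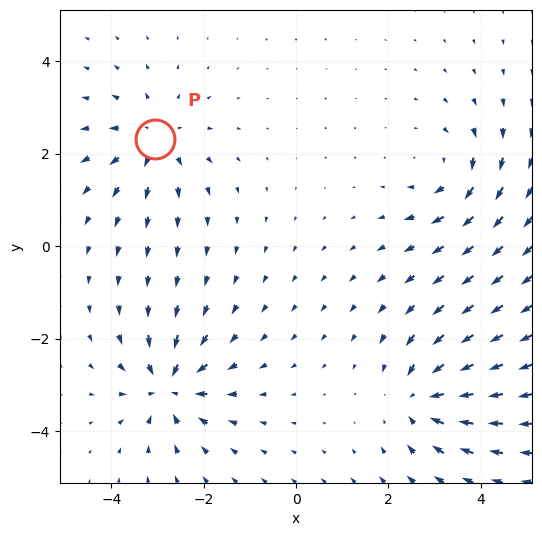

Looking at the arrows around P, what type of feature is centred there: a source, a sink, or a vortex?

At P (-3.1, 2.3) the arrows spread outward. Divergence about +4, curl ≈0 — positive divergence with near-zero curl is a source.

source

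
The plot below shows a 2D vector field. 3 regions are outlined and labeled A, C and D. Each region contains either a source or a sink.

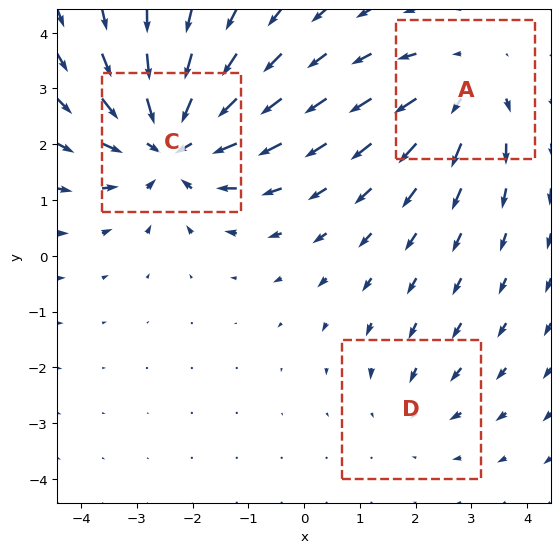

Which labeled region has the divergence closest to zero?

Divergence at each region's feature centre — A: about +3, C: about -4, D: about -2. Region D is closest to zero.

D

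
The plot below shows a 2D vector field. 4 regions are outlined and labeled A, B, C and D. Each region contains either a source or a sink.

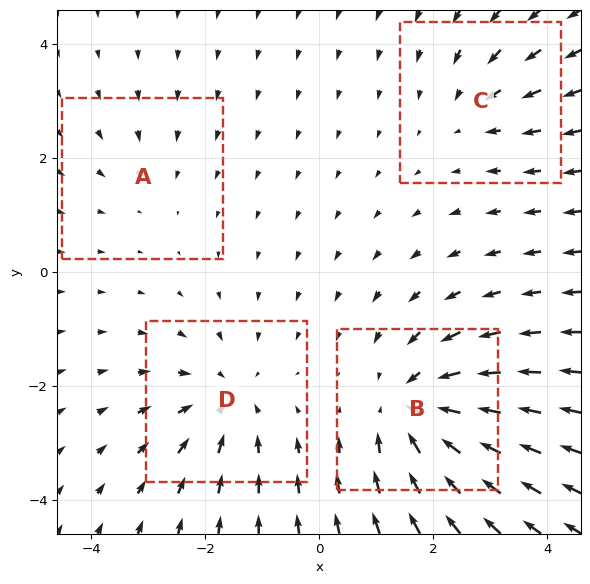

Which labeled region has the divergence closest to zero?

A

Divergence at each region's feature centre — A: about -2, B: about -6, C: about -3, D: about -4. Region A is closest to zero.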